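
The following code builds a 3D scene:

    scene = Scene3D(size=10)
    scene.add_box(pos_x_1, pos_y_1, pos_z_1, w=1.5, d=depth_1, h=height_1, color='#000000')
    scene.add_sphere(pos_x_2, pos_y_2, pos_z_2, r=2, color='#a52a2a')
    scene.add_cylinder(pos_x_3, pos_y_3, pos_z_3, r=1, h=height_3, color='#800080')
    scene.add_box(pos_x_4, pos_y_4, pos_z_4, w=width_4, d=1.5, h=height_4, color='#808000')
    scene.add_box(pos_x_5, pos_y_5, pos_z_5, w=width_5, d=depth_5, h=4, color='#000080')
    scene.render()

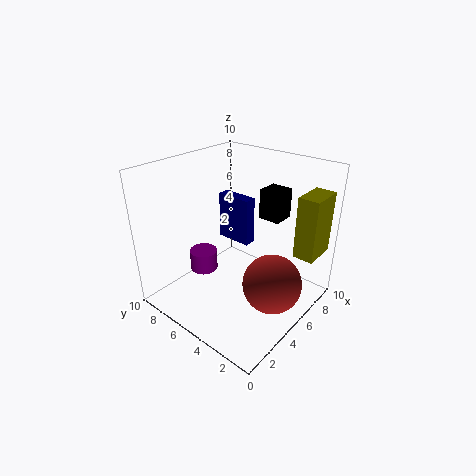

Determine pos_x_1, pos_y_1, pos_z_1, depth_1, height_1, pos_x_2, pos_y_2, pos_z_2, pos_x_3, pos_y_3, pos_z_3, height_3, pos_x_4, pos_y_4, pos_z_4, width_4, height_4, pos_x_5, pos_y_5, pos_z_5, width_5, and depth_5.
pos_x_1 = 6, pos_y_1 = 2.5, pos_z_1 = 6.5, depth_1 = 1.5, height_1 = 2, pos_x_2 = 5, pos_y_2 = 2, pos_z_2 = 2.5, pos_x_3 = 4, pos_y_3 = 7.5, pos_z_3 = 2, height_3 = 1.5, pos_x_4 = 7.5, pos_y_4 = 0.5, pos_z_4 = 3.5, width_4 = 2.5, height_4 = 4.5, pos_x_5 = 8.5, pos_y_5 = 7, pos_z_5 = 2, width_5 = 1, depth_5 = 3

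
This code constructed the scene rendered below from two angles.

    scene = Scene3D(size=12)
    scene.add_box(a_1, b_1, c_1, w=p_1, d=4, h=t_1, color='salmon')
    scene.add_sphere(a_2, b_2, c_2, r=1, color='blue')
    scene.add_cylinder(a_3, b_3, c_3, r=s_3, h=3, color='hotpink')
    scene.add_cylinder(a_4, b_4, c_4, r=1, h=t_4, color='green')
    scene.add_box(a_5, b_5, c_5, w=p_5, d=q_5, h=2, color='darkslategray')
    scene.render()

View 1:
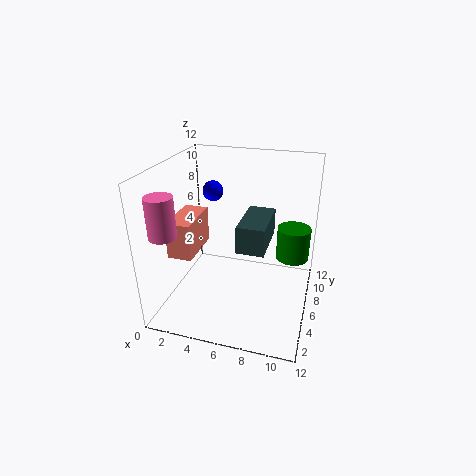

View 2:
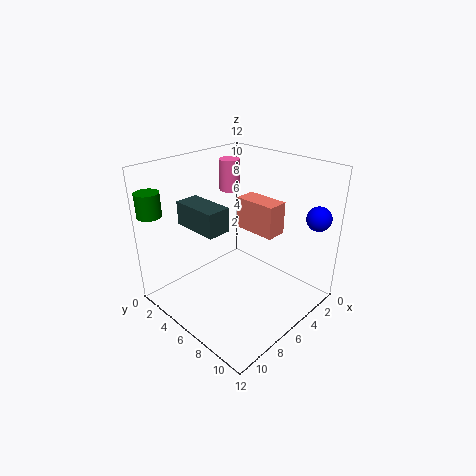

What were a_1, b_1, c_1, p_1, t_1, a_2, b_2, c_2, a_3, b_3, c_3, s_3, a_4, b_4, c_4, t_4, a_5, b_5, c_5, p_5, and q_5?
a_1 = 1; b_1 = 3; c_1 = 5; p_1 = 2; t_1 = 3; a_2 = 2; b_2 = 11; c_2 = 8; a_3 = 2; b_3 = 1; c_3 = 8; s_3 = 1; a_4 = 11; b_4 = 1; c_4 = 8; t_4 = 2; a_5 = 7; b_5 = 2; c_5 = 7; p_5 = 2; q_5 = 4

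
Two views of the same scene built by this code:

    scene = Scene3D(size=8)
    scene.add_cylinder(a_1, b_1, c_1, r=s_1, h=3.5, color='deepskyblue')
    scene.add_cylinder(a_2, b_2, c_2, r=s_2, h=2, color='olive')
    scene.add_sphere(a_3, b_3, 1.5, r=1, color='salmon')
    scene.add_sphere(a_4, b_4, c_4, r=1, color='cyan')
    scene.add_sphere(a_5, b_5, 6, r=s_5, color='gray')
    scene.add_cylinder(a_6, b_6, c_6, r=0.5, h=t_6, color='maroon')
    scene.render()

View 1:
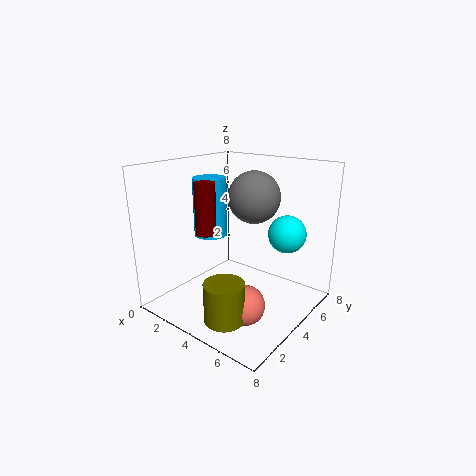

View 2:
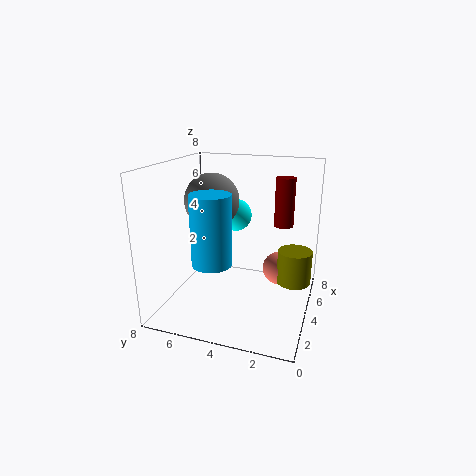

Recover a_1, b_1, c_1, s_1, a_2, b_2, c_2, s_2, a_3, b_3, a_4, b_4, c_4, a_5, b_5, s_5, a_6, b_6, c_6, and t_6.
a_1 = 1.5
b_1 = 4.5
c_1 = 3.5
s_1 = 1
a_2 = 5.5
b_2 = 1
c_2 = 1
s_2 = 1
a_3 = 6
b_3 = 2
a_4 = 6.5
b_4 = 5
c_4 = 4.5
a_5 = 4
b_5 = 5.5
s_5 = 1.5
a_6 = 4
b_6 = 1.5
c_6 = 5
t_6 = 2.5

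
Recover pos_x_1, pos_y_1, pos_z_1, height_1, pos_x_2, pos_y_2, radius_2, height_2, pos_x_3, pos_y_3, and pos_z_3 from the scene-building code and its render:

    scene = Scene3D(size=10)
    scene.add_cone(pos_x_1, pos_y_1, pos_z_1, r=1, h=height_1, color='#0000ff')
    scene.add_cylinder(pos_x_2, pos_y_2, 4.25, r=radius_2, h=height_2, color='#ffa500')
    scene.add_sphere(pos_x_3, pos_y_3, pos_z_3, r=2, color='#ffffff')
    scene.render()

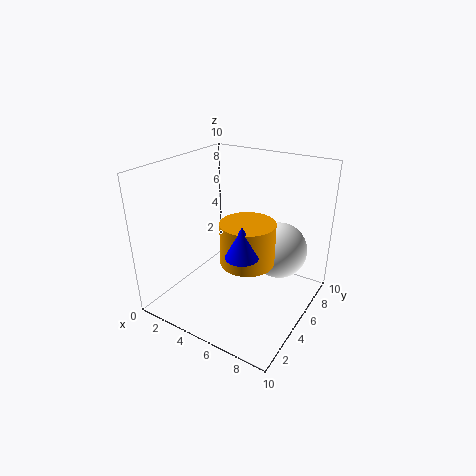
pos_x_1 = 7; pos_y_1 = 2.25; pos_z_1 = 5.5; height_1 = 2; pos_x_2 = 6.5; pos_y_2 = 3.75; radius_2 = 1.75; height_2 = 2.75; pos_x_3 = 7.25; pos_y_3 = 7; pos_z_3 = 3.75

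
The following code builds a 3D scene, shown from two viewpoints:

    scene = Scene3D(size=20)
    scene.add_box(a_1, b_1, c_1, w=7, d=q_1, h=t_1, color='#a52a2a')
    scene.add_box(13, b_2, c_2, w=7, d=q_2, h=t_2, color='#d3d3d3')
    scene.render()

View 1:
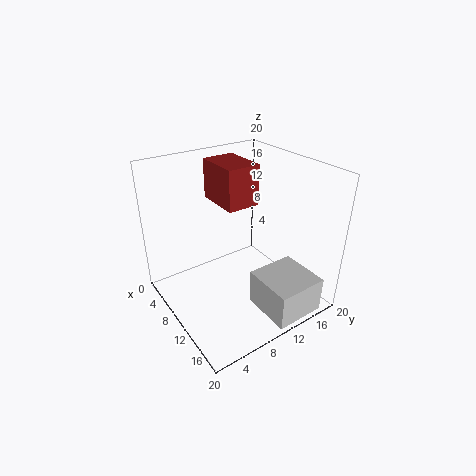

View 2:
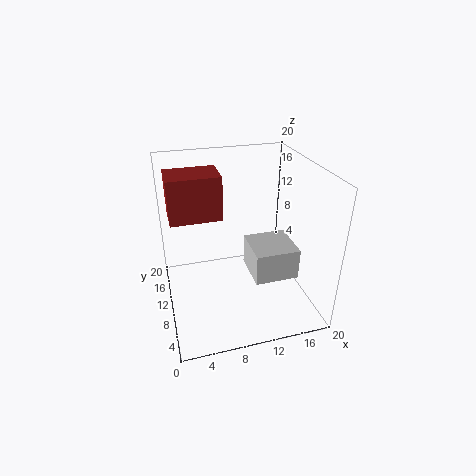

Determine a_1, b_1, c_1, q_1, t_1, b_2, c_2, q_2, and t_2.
a_1 = 1, b_1 = 10, c_1 = 13, q_1 = 5, t_1 = 6, b_2 = 10, c_2 = 1, q_2 = 7, t_2 = 5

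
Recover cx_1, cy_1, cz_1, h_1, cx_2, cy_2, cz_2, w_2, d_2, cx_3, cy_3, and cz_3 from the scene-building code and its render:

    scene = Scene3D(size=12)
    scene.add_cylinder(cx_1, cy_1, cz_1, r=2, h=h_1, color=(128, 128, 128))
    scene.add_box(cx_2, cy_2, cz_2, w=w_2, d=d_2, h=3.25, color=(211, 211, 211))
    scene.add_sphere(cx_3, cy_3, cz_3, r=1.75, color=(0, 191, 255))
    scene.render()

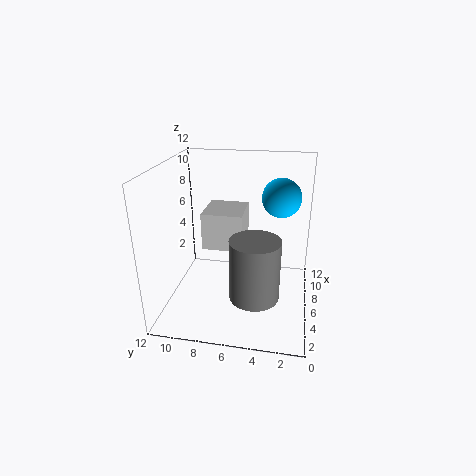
cx_1 = 3.75
cy_1 = 4.25
cz_1 = 2
h_1 = 5
cx_2 = 6.25
cy_2 = 5.75
cz_2 = 4.5
w_2 = 3.75
d_2 = 3.5
cx_3 = 9.5
cy_3 = 2.75
cz_3 = 8.5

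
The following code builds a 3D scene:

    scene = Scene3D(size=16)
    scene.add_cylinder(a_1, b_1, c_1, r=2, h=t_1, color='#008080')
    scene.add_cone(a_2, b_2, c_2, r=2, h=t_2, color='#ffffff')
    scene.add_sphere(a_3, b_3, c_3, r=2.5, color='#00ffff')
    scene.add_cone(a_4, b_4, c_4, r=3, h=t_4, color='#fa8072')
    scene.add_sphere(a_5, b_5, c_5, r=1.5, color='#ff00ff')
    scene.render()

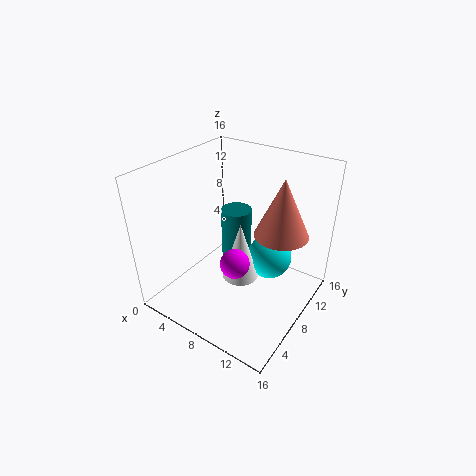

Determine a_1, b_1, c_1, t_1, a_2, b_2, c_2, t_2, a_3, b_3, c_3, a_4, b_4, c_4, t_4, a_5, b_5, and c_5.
a_1 = 4
b_1 = 13.5
c_1 = 1.5
t_1 = 6.5
a_2 = 9
b_2 = 7
c_2 = 4
t_2 = 6.5
a_3 = 11
b_3 = 10
c_3 = 5.5
a_4 = 12
b_4 = 10.5
c_4 = 8.5
t_4 = 6.5
a_5 = 10
b_5 = 4.5
c_5 = 7.5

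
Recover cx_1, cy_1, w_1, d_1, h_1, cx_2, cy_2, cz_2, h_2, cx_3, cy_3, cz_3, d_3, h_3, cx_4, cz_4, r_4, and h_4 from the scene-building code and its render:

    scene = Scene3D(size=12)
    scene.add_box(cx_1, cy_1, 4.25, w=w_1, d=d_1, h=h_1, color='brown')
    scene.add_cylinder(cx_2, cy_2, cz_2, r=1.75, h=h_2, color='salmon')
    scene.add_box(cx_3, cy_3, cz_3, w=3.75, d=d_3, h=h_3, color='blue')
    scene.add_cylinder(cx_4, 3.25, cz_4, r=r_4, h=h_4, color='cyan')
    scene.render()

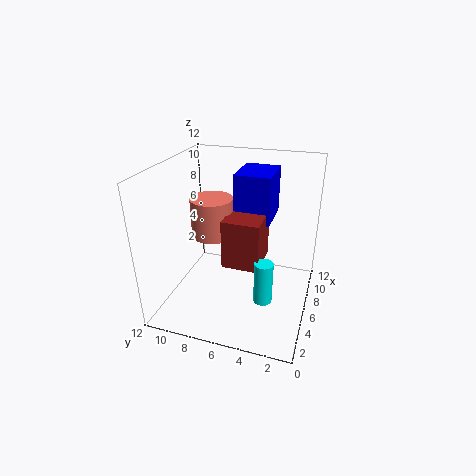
cx_1 = 4; cy_1 = 3.75; w_1 = 3.5; d_1 = 3; h_1 = 4; cx_2 = 6; cy_2 = 8.25; cz_2 = 6; h_2 = 3.25; cx_3 = 6.25; cy_3 = 3.5; cz_3 = 7.25; d_3 = 3; h_3 = 4; cx_4 = 4; cz_4 = 1.75; r_4 = 0.75; h_4 = 3.5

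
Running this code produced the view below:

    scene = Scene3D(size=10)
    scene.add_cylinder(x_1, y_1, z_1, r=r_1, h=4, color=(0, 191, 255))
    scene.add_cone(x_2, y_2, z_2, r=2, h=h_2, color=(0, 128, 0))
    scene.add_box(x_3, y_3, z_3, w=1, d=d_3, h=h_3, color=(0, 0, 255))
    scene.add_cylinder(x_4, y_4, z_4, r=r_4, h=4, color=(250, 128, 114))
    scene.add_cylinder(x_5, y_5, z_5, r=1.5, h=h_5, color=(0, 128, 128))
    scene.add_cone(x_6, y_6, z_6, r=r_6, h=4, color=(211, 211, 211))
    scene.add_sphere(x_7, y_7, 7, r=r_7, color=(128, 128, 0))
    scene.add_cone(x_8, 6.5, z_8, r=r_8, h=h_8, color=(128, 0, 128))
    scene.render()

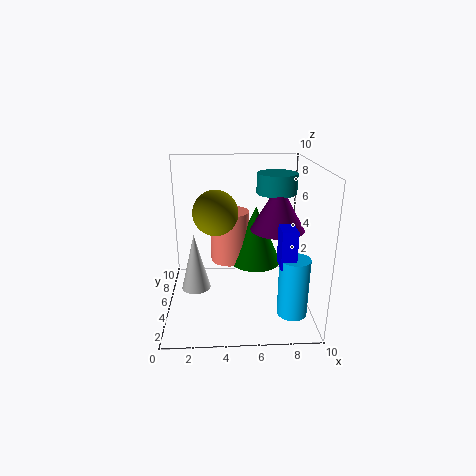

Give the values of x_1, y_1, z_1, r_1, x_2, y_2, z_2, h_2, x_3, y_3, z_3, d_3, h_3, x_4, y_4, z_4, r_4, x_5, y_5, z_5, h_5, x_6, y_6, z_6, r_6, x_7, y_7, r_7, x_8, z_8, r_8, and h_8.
x_1 = 8.5, y_1 = 2.5, z_1 = 0.5, r_1 = 1, x_2 = 6.5, y_2 = 7.5, z_2 = 2, h_2 = 4.5, x_3 = 7.5, y_3 = 2, z_3 = 4, d_3 = 1.5, h_3 = 2.5, x_4 = 4.5, y_4 = 8, z_4 = 2, r_4 = 1.5, x_5 = 8, y_5 = 7.5, z_5 = 7.5, h_5 = 1.5, x_6 = 2, y_6 = 4.5, z_6 = 1.5, r_6 = 1, x_7 = 3.5, y_7 = 4.5, r_7 = 1.5, x_8 = 8, z_8 = 5, r_8 = 2, h_8 = 3.5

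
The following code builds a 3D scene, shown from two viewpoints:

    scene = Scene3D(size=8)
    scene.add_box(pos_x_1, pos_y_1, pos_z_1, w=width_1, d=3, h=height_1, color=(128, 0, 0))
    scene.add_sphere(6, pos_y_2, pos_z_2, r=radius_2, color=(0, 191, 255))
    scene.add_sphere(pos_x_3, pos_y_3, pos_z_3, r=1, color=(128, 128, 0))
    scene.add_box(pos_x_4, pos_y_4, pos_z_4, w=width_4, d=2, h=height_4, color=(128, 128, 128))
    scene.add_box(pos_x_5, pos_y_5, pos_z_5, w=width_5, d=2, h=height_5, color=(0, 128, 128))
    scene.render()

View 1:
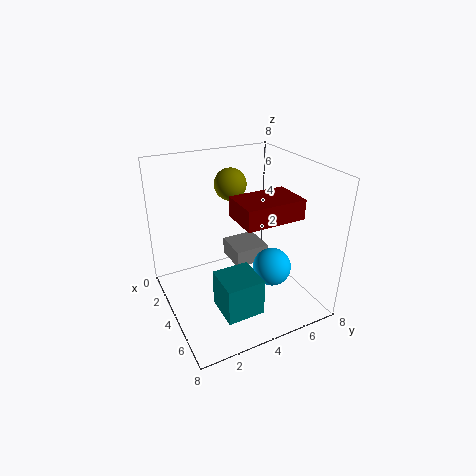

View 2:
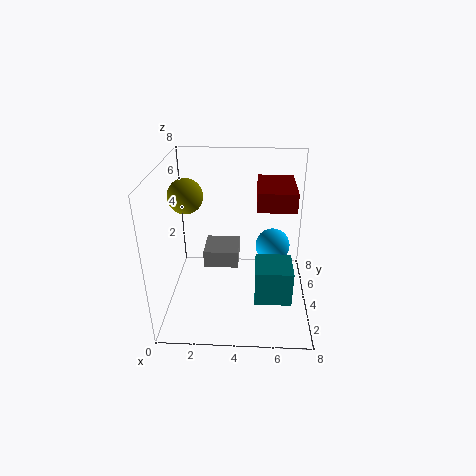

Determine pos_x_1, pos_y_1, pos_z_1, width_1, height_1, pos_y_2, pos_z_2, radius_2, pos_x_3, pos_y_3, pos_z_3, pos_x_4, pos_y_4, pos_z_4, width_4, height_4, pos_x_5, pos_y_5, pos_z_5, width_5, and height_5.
pos_x_1 = 5, pos_y_1 = 3, pos_z_1 = 6, width_1 = 2, height_1 = 1, pos_y_2 = 5, pos_z_2 = 3, radius_2 = 1, pos_x_3 = 1, pos_y_3 = 5, pos_z_3 = 6, pos_x_4 = 2, pos_y_4 = 4, pos_z_4 = 2, width_4 = 2, height_4 = 1, pos_x_5 = 5, pos_y_5 = 2, pos_z_5 = 1, width_5 = 2, height_5 = 2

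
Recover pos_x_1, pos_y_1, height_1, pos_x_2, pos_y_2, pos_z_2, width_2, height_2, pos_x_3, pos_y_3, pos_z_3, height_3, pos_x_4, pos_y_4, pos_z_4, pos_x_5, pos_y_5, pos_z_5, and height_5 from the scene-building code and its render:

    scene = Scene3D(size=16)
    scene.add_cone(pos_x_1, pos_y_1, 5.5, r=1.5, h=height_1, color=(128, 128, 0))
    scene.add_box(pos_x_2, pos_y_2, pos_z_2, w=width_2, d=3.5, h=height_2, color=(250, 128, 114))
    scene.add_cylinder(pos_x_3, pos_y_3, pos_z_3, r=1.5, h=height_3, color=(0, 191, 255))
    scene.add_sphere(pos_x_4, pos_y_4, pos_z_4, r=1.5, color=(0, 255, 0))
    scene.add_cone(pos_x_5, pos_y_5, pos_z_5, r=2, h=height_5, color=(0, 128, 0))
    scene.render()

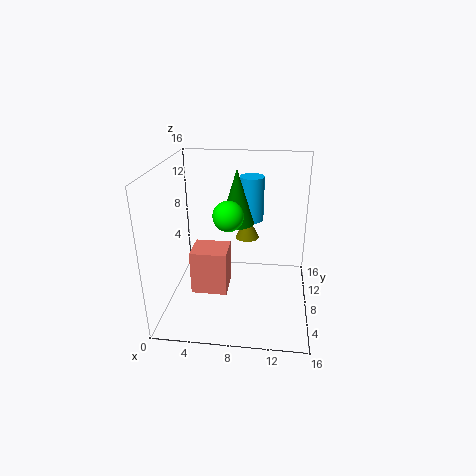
pos_x_1 = 8.5
pos_y_1 = 13.5
height_1 = 3
pos_x_2 = 3
pos_y_2 = 5.5
pos_z_2 = 2
width_2 = 4
height_2 = 5
pos_x_3 = 9
pos_y_3 = 13.5
pos_z_3 = 8
height_3 = 5.5
pos_x_4 = 7.5
pos_y_4 = 4.5
pos_z_4 = 12
pos_x_5 = 7.5
pos_y_5 = 11
pos_z_5 = 8.5
height_5 = 6.5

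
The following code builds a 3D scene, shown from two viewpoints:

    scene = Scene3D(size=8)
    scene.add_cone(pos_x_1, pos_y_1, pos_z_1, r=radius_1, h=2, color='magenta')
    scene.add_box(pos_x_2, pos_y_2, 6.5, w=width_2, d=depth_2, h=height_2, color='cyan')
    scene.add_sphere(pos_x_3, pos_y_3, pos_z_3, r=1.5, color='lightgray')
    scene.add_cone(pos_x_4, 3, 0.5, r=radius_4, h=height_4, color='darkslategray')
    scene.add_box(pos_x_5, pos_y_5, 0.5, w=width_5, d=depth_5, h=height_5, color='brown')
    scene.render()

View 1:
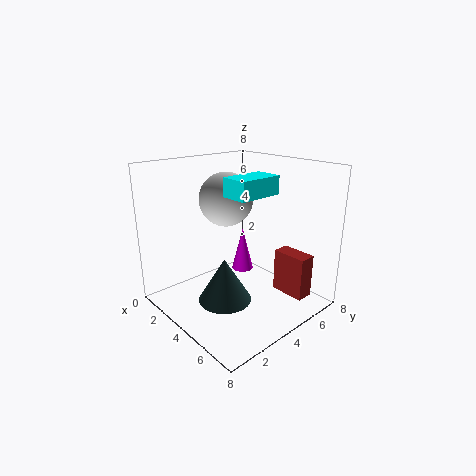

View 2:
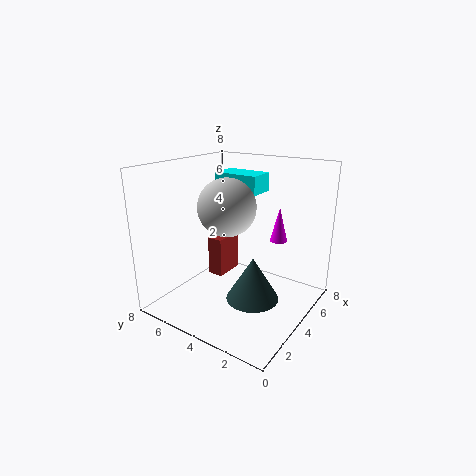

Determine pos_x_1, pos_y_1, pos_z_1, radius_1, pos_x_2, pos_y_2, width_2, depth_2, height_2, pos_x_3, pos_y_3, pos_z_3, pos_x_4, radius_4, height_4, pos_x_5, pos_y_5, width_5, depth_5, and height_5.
pos_x_1 = 6
pos_y_1 = 2.5
pos_z_1 = 3.5
radius_1 = 0.5
pos_x_2 = 4
pos_y_2 = 3
width_2 = 1.5
depth_2 = 2.5
height_2 = 1
pos_x_3 = 3
pos_y_3 = 4
pos_z_3 = 6
pos_x_4 = 4
radius_4 = 1.5
height_4 = 2.5
pos_x_5 = 5
pos_y_5 = 6
width_5 = 2
depth_5 = 1
height_5 = 2.5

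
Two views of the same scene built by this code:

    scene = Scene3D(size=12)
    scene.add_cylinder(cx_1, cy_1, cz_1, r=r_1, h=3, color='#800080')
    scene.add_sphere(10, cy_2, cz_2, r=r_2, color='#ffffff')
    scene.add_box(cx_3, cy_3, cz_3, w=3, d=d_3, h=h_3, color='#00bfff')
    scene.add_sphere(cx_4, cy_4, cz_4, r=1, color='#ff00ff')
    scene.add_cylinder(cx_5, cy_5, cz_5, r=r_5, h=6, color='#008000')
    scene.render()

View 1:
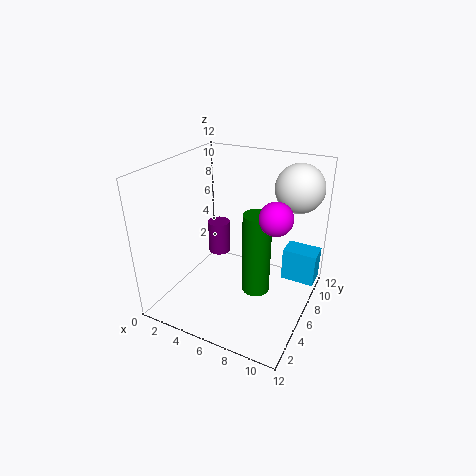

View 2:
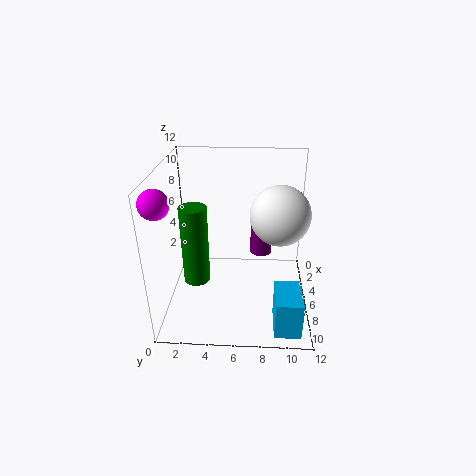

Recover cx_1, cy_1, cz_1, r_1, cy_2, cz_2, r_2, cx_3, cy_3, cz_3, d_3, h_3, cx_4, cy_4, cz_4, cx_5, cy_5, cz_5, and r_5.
cx_1 = 3; cy_1 = 8; cz_1 = 3; r_1 = 1; cy_2 = 9; cz_2 = 10; r_2 = 2; cx_3 = 9; cy_3 = 9; cz_3 = 1; d_3 = 2; h_3 = 3; cx_4 = 11; cy_4 = 1; cz_4 = 11; cx_5 = 9; cy_5 = 3; cz_5 = 4; r_5 = 1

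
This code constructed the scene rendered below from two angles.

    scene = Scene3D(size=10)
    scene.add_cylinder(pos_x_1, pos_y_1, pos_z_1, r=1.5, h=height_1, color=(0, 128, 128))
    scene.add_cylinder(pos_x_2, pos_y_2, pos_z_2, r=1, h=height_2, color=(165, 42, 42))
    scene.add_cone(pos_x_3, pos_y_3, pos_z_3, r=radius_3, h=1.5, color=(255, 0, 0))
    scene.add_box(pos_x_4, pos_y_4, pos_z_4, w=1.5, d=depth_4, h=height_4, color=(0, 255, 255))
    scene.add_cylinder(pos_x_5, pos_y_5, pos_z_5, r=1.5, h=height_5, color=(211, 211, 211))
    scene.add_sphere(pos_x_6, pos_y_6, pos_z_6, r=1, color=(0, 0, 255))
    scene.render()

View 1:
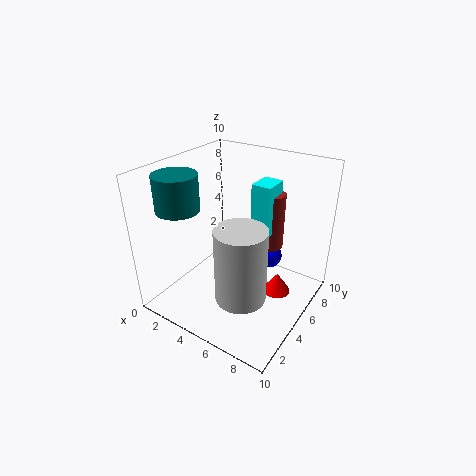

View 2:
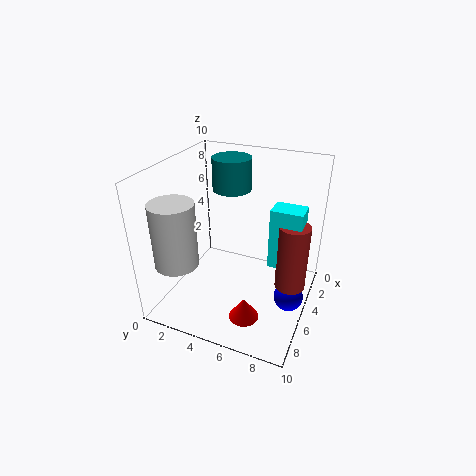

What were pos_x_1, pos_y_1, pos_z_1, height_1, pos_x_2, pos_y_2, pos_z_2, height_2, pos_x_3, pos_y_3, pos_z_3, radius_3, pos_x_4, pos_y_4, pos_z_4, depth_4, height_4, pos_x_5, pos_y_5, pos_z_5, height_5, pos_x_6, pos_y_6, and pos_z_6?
pos_x_1 = 1.5, pos_y_1 = 3, pos_z_1 = 7, height_1 = 2.5, pos_x_2 = 5.5, pos_y_2 = 9, pos_z_2 = 2.5, height_2 = 4.5, pos_x_3 = 7.5, pos_y_3 = 6.5, pos_z_3 = 0.5, radius_3 = 1, pos_x_4 = 4.5, pos_y_4 = 7.5, pos_z_4 = 4, depth_4 = 2, height_4 = 4, pos_x_5 = 7.5, pos_y_5 = 1.5, pos_z_5 = 3.5, height_5 = 4.5, pos_x_6 = 5.5, pos_y_6 = 9, pos_z_6 = 1.5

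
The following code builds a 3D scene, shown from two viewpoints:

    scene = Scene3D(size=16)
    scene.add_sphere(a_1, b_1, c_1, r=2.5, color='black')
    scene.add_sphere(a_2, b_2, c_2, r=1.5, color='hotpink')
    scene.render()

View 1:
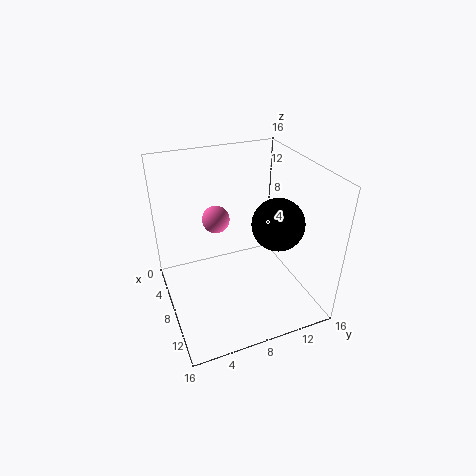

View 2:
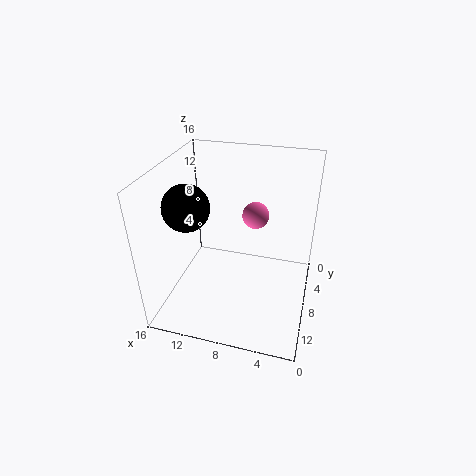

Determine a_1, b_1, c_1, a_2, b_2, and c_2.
a_1 = 13
b_1 = 10
c_1 = 12
a_2 = 6.5
b_2 = 6
c_2 = 10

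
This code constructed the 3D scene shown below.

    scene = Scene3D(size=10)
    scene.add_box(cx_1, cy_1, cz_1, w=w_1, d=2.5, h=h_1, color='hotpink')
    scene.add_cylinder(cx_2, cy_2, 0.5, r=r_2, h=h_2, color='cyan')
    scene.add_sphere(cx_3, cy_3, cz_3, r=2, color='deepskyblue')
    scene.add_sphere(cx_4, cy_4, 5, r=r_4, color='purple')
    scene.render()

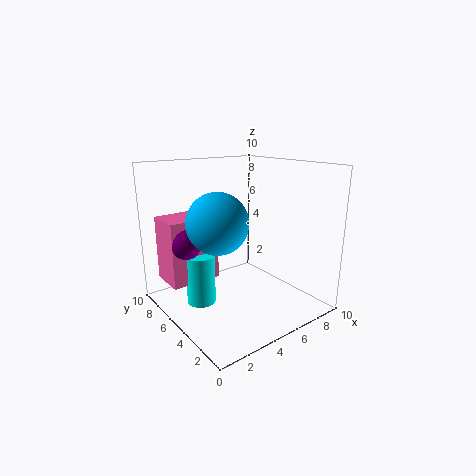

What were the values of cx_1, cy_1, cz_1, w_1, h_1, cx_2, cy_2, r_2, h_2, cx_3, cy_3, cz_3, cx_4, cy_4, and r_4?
cx_1 = 0.5; cy_1 = 6; cz_1 = 2; w_1 = 3.5; h_1 = 4.5; cx_2 = 2.5; cy_2 = 6; r_2 = 1; h_2 = 3.5; cx_3 = 3; cy_3 = 4.5; cz_3 = 6.5; cx_4 = 1.5; cy_4 = 6; r_4 = 1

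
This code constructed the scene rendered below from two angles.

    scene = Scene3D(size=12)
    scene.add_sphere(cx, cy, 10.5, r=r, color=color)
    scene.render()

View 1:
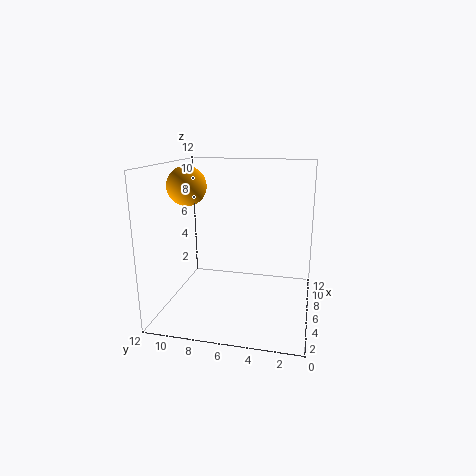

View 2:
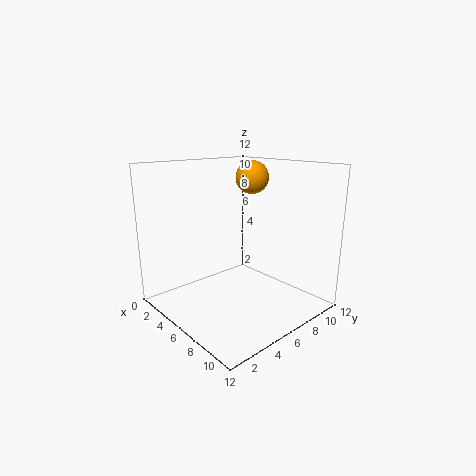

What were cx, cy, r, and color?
cx = 4; cy = 9.5; r = 1.5; color = 'orange'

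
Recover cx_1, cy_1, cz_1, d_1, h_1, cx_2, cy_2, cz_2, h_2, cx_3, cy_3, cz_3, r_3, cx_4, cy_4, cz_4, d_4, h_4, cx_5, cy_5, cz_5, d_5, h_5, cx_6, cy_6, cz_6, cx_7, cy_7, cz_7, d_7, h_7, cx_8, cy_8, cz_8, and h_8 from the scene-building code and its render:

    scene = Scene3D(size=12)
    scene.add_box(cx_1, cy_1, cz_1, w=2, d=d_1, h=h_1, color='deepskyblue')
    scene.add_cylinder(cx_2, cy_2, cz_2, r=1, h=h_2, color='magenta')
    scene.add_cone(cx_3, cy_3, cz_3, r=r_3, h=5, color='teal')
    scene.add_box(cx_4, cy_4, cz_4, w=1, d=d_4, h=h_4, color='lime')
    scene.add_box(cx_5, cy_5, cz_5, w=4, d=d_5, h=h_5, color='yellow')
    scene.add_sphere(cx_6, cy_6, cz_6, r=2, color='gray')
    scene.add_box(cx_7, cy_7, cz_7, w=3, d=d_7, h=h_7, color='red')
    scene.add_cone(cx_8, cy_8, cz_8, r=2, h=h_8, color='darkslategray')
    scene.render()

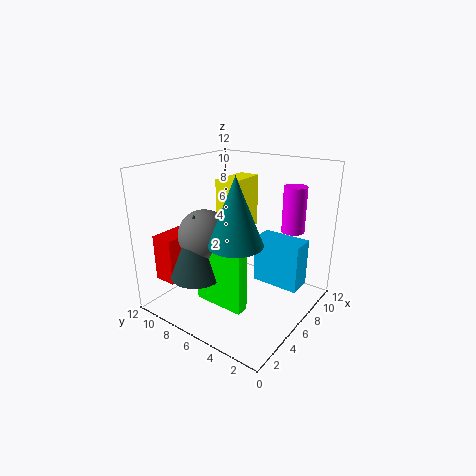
cx_1 = 7; cy_1 = 1; cz_1 = 2; d_1 = 4; h_1 = 4; cx_2 = 10; cy_2 = 3; cz_2 = 6; h_2 = 4; cx_3 = 3; cy_3 = 4; cz_3 = 7; r_3 = 2; cx_4 = 2; cy_4 = 3; cz_4 = 2; d_4 = 4; h_4 = 5; cx_5 = 8; cy_5 = 8; cz_5 = 5; d_5 = 2; h_5 = 5; cx_6 = 3; cy_6 = 7; cz_6 = 7; cx_7 = 2; cy_7 = 10; cz_7 = 2; d_7 = 2; h_7 = 4; cx_8 = 2; cy_8 = 7; cz_8 = 4; h_8 = 5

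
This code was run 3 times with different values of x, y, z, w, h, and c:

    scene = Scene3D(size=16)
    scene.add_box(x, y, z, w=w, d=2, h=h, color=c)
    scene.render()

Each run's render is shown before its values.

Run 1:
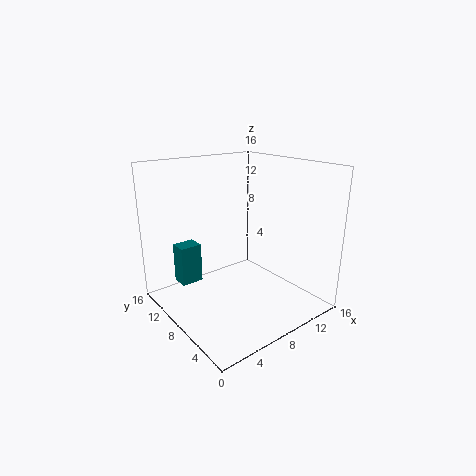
x = 2.5, y = 11, z = 2.5, w = 2.5, h = 4.5, c = 'teal'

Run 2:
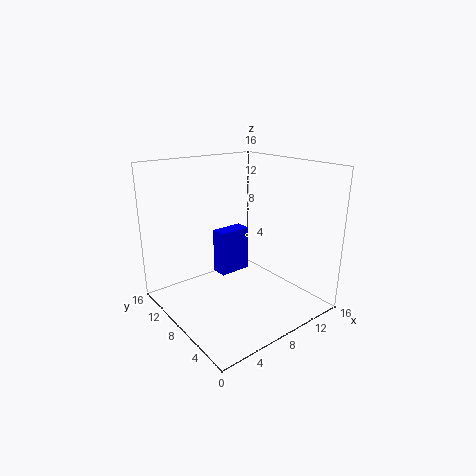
x = 8, y = 11, z = 2, w = 4, h = 5.5, c = 'blue'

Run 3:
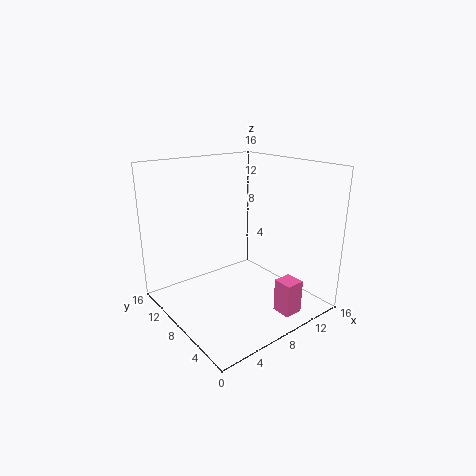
x = 8.5, y = 0.5, z = 1.5, w = 2, h = 3.5, c = 'hotpink'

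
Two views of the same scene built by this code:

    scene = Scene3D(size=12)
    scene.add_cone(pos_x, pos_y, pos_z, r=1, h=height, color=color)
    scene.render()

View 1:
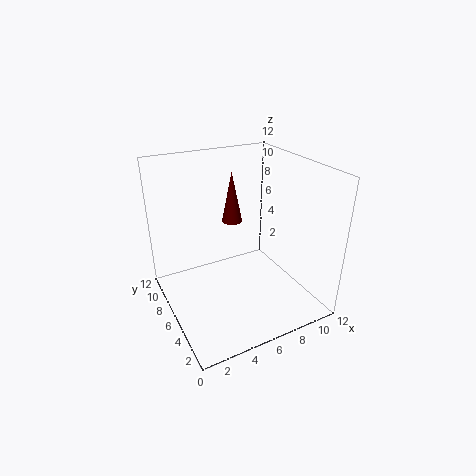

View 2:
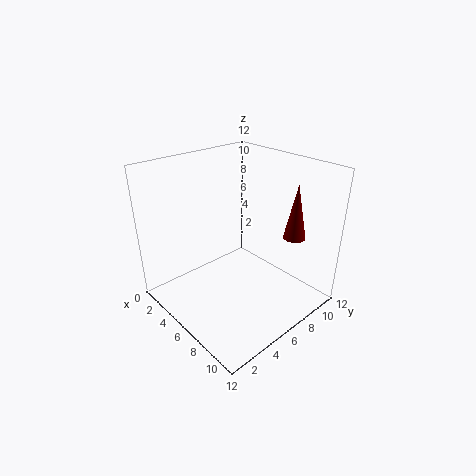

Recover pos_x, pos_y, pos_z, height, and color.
pos_x = 8; pos_y = 11; pos_z = 5; height = 5; color = 'maroon'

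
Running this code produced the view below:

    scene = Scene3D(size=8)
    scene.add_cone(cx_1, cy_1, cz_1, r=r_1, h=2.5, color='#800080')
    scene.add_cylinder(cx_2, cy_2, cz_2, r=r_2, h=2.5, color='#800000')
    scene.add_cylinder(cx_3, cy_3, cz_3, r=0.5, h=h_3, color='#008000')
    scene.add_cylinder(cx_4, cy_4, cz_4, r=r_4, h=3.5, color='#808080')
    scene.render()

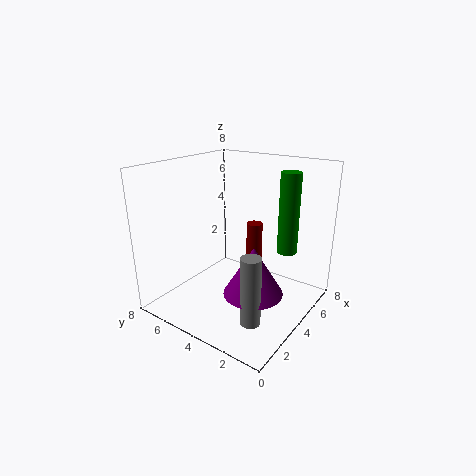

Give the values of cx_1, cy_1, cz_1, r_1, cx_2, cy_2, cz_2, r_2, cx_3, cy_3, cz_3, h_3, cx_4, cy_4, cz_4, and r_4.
cx_1 = 2.5; cy_1 = 2; cz_1 = 2; r_1 = 1.5; cx_2 = 6.5; cy_2 = 4.5; cz_2 = 1.5; r_2 = 0.5; cx_3 = 4; cy_3 = 1; cz_3 = 4; h_3 = 4; cx_4 = 1.5; cy_4 = 1.5; cz_4 = 1; r_4 = 0.5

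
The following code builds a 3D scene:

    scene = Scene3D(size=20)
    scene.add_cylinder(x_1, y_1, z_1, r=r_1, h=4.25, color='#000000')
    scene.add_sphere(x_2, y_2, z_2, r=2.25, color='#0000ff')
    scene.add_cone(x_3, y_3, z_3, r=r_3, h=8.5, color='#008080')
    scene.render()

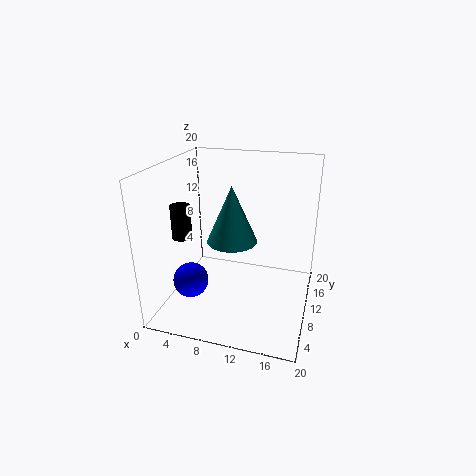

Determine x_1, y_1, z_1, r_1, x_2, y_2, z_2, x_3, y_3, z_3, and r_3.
x_1 = 4.25; y_1 = 4.75; z_1 = 11.75; r_1 = 1.25; x_2 = 5.5; y_2 = 3.75; z_2 = 6.25; x_3 = 8.25; y_3 = 12.75; z_3 = 8; r_3 = 3.75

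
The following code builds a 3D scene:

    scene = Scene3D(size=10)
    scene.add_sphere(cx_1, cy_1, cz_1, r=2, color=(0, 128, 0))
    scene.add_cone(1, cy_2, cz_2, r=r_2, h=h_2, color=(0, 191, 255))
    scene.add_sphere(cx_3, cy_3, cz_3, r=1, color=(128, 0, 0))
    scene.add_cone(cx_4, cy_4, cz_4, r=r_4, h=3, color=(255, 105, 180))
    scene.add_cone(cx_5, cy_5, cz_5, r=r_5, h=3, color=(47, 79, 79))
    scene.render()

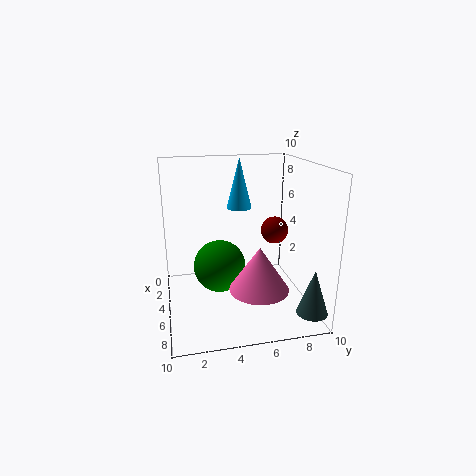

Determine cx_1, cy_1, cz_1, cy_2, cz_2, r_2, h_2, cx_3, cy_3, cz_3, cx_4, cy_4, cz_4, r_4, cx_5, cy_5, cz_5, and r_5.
cx_1 = 3; cy_1 = 4; cz_1 = 2; cy_2 = 6; cz_2 = 6; r_2 = 1; h_2 = 4; cx_3 = 4; cy_3 = 8; cz_3 = 5; cx_4 = 7; cy_4 = 6; cz_4 = 2; r_4 = 2; cx_5 = 9; cy_5 = 9; cz_5 = 1; r_5 = 1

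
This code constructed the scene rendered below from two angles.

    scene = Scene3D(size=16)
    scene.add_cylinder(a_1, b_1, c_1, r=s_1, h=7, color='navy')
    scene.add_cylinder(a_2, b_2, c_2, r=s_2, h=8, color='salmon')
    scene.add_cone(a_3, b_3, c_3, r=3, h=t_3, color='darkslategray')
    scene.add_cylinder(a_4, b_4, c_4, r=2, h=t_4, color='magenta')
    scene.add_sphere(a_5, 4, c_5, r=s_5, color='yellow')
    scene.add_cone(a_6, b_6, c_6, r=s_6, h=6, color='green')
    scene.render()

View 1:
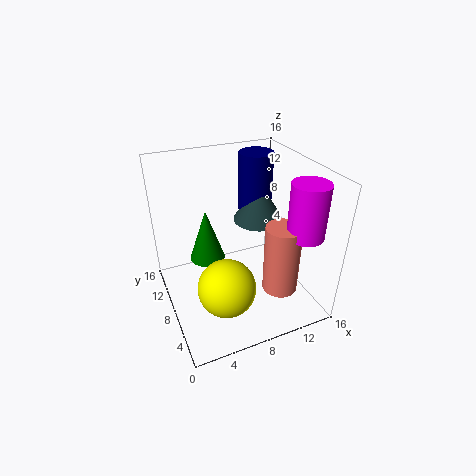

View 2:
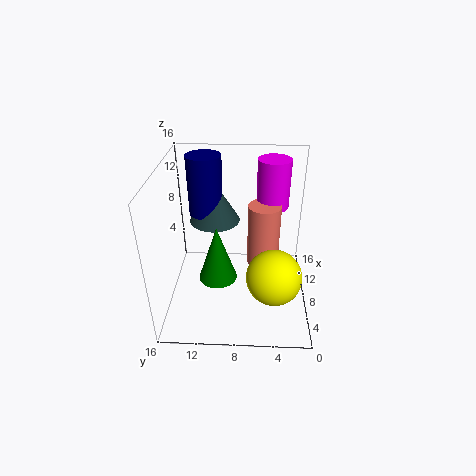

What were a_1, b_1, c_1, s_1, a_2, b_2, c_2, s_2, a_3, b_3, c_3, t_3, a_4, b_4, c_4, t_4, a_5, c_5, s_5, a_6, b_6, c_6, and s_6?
a_1 = 12; b_1 = 12; c_1 = 9; s_1 = 2; a_2 = 12; b_2 = 5; c_2 = 2; s_2 = 2; a_3 = 12; b_3 = 11; c_3 = 8; t_3 = 5; a_4 = 14; b_4 = 4; c_4 = 9; t_4 = 6; a_5 = 5; c_5 = 5; s_5 = 3; a_6 = 5; b_6 = 10; c_6 = 5; s_6 = 2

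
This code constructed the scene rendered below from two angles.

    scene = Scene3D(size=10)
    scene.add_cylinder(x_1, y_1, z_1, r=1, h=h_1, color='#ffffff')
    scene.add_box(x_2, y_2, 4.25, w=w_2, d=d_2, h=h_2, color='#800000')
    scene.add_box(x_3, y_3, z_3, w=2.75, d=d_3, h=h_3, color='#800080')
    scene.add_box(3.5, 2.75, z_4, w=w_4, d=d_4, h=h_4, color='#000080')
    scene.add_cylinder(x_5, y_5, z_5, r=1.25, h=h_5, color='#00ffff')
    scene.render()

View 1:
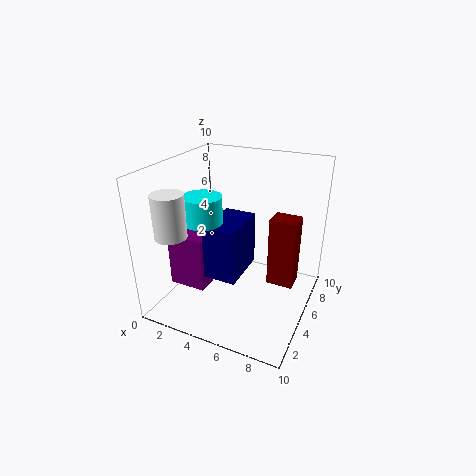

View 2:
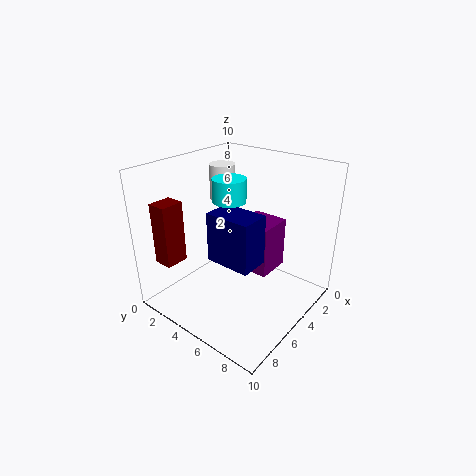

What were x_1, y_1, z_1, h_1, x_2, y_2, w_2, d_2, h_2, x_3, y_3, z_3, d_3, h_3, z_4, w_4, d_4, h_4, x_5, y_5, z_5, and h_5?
x_1 = 2.25, y_1 = 1.25, z_1 = 6.25, h_1 = 2.75, x_2 = 8.25, y_2 = 2, w_2 = 1.5, d_2 = 1.25, h_2 = 4, x_3 = 0.25, y_3 = 3.25, z_3 = 1, d_3 = 2.75, h_3 = 4, z_4 = 2.75, w_4 = 2.25, d_4 = 3.5, h_4 = 3.75, x_5 = 3.5, y_5 = 3, z_5 = 6.75, h_5 = 1.75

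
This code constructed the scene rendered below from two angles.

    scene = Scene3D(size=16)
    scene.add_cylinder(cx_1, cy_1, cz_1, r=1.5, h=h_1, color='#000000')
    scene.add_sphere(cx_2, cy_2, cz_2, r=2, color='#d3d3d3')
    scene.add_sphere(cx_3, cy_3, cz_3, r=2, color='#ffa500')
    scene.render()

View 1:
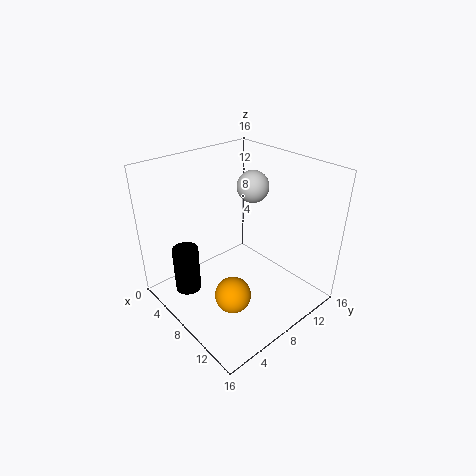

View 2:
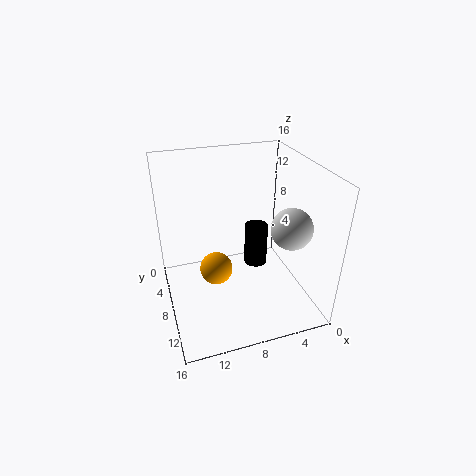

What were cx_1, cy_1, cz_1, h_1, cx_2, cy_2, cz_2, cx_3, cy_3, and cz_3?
cx_1 = 4
cy_1 = 3.5
cz_1 = 1
h_1 = 5.5
cx_2 = 4.5
cy_2 = 13.5
cz_2 = 11.5
cx_3 = 10
cy_3 = 5.5
cz_3 = 2.5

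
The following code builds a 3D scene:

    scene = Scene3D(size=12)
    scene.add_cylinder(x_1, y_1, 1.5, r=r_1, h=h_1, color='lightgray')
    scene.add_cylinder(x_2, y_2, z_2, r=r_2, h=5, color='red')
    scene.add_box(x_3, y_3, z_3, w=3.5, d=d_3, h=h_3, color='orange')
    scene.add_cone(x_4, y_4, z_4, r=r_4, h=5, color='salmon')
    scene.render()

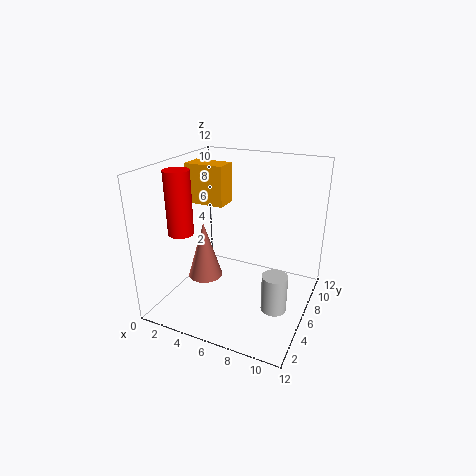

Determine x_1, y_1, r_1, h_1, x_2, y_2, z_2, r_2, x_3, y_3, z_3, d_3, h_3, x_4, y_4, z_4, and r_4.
x_1 = 10; y_1 = 4; r_1 = 1; h_1 = 3; x_2 = 2.5; y_2 = 3; z_2 = 7; r_2 = 1; x_3 = 0.5; y_3 = 7; z_3 = 8; d_3 = 2; h_3 = 3.5; x_4 = 3; y_4 = 5.5; z_4 = 2; r_4 = 1.5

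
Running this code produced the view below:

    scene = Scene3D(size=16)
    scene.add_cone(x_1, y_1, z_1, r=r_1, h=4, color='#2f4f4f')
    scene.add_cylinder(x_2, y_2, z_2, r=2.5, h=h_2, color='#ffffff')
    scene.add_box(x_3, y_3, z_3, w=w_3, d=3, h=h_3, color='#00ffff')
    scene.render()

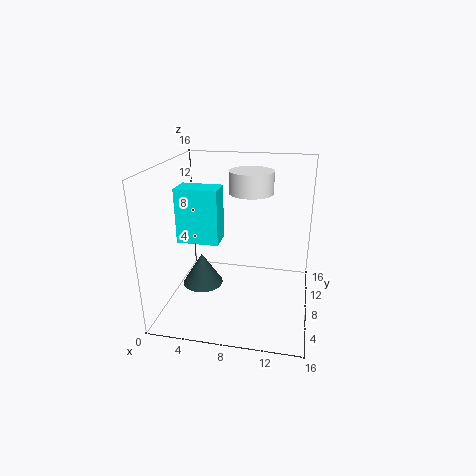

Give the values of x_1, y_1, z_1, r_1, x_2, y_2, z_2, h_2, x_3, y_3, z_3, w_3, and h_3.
x_1 = 3, y_1 = 10, z_1 = 0.5, r_1 = 2.5, x_2 = 9, y_2 = 10.5, z_2 = 12.5, h_2 = 2.5, x_3 = 0.5, y_3 = 8.5, z_3 = 6.5, w_3 = 5, h_3 = 6.5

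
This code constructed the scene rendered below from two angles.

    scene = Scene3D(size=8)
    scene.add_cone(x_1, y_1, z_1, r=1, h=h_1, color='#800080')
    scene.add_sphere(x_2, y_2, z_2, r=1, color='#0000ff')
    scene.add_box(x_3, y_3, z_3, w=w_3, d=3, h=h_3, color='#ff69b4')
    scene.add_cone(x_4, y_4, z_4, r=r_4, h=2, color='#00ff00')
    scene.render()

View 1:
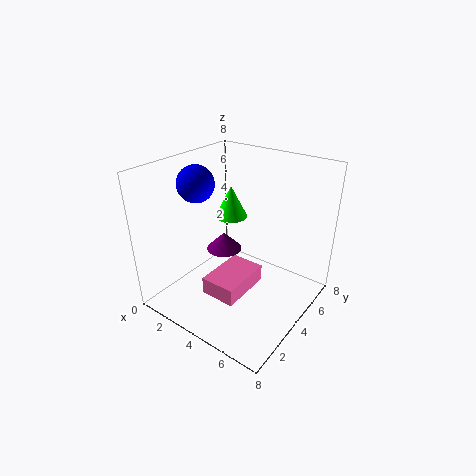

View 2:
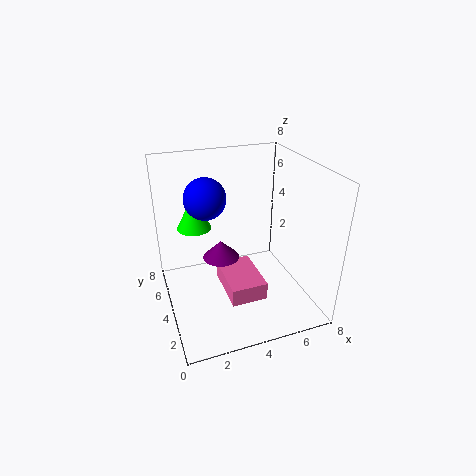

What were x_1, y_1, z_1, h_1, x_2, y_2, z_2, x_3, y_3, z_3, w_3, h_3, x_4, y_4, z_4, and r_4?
x_1 = 3
y_1 = 4
z_1 = 3
h_1 = 1
x_2 = 2
y_2 = 3
z_2 = 7
x_3 = 3
y_3 = 2
z_3 = 1
w_3 = 2
h_3 = 1
x_4 = 2
y_4 = 6
z_4 = 4
r_4 = 1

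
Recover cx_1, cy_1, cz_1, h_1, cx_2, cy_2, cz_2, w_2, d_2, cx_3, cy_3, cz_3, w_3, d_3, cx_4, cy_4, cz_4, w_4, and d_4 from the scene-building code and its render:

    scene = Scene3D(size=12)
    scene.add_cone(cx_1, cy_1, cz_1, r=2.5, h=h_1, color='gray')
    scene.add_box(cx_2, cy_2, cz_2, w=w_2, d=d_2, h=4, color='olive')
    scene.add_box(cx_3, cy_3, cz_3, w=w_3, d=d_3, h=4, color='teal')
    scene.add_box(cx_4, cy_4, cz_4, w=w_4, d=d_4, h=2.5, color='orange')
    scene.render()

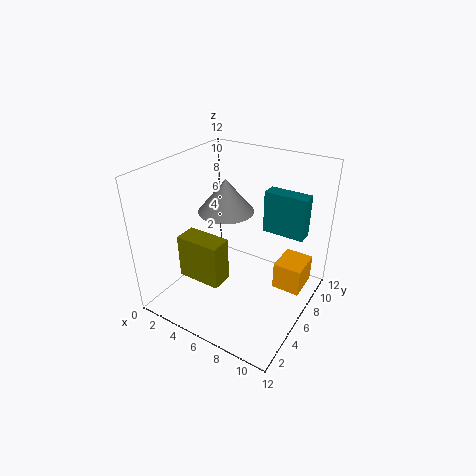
cx_1 = 3.5
cy_1 = 8
cz_1 = 7
h_1 = 3
cx_2 = 1
cy_2 = 4
cz_2 = 1.5
w_2 = 4
d_2 = 2
cx_3 = 6
cy_3 = 10.5
cz_3 = 4.5
w_3 = 4
d_3 = 1.5
cx_4 = 8.5
cy_4 = 8
cz_4 = 0.5
w_4 = 2.5
d_4 = 3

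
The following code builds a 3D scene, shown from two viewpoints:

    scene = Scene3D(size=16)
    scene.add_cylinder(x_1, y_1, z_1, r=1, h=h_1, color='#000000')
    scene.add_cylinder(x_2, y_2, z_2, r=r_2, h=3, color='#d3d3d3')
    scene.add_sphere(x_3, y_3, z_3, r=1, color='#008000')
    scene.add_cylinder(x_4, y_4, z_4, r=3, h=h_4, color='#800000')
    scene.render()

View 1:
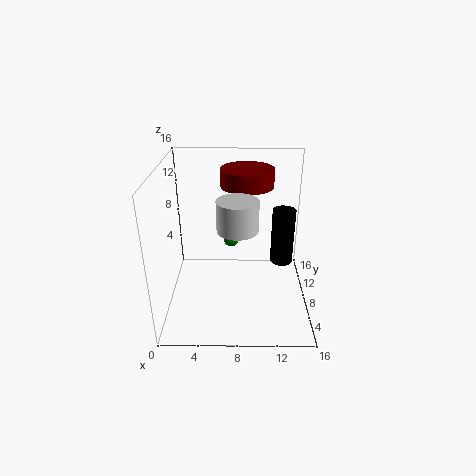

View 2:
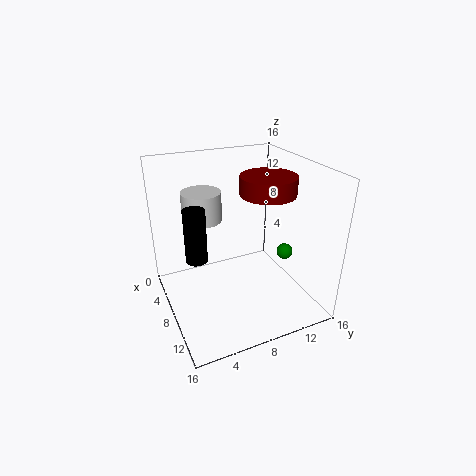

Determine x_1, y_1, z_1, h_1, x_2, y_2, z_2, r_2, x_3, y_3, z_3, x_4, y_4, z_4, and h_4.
x_1 = 12, y_1 = 2, z_1 = 9, h_1 = 5, x_2 = 8, y_2 = 4, z_2 = 11, r_2 = 2, x_3 = 7, y_3 = 15, z_3 = 4, x_4 = 9, y_4 = 11, z_4 = 13, h_4 = 2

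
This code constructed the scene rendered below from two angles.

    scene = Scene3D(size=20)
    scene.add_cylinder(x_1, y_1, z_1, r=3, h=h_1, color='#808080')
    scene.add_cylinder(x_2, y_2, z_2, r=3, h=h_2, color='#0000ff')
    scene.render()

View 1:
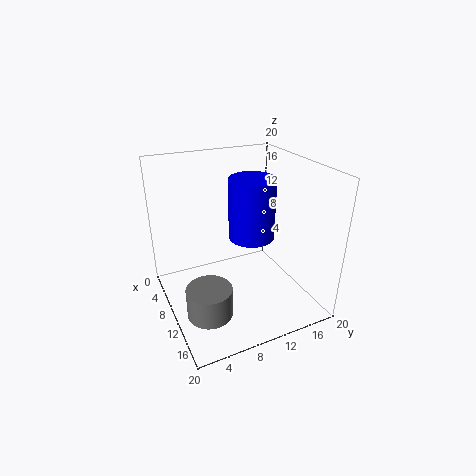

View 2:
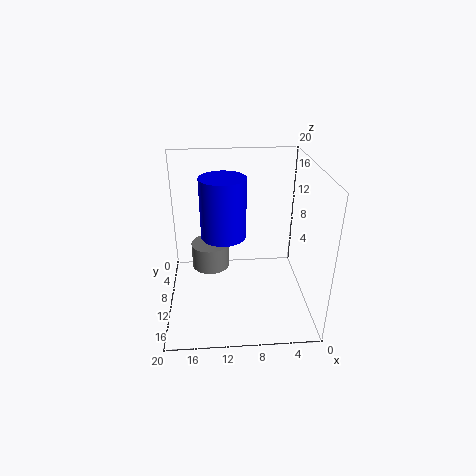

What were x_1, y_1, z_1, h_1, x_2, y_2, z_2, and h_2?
x_1 = 14; y_1 = 4; z_1 = 2; h_1 = 4; x_2 = 12; y_2 = 11; z_2 = 11; h_2 = 8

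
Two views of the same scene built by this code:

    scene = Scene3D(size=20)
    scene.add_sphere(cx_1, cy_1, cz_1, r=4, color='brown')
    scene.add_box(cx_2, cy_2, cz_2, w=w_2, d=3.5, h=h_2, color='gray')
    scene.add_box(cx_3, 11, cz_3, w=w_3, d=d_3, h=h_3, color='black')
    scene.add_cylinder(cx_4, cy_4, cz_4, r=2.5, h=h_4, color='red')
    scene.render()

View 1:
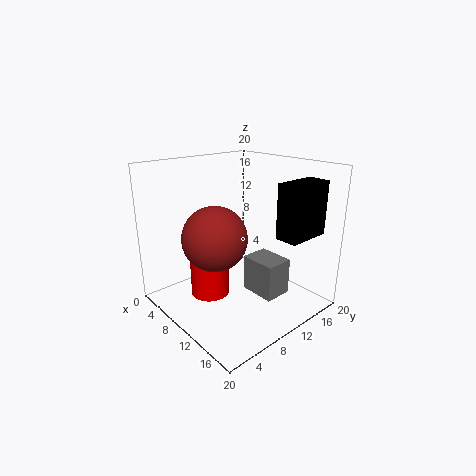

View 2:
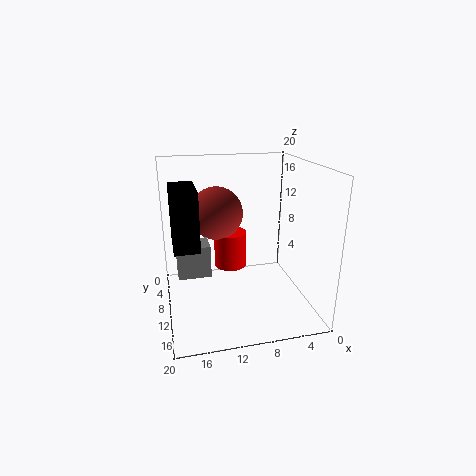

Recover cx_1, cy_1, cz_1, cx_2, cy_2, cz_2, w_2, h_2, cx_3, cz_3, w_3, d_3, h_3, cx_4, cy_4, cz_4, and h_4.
cx_1 = 12, cy_1 = 4.5, cz_1 = 12, cx_2 = 14, cy_2 = 7.5, cz_2 = 5, w_2 = 4.5, h_2 = 4.5, cx_3 = 16, cz_3 = 11.5, w_3 = 3, d_3 = 6, h_3 = 7, cx_4 = 10, cy_4 = 5, cz_4 = 3.5, h_4 = 5.5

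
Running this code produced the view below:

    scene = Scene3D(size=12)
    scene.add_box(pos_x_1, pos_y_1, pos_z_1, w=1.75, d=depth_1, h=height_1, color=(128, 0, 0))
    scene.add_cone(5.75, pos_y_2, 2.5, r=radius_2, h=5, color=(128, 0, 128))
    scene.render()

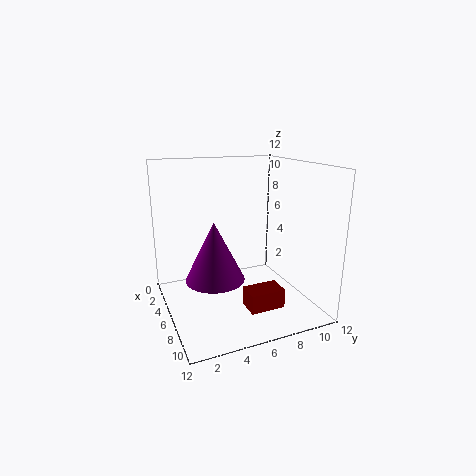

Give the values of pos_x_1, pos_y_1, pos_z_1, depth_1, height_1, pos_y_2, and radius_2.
pos_x_1 = 8.75, pos_y_1 = 5.25, pos_z_1 = 1.5, depth_1 = 2.75, height_1 = 1.5, pos_y_2 = 4, radius_2 = 2.5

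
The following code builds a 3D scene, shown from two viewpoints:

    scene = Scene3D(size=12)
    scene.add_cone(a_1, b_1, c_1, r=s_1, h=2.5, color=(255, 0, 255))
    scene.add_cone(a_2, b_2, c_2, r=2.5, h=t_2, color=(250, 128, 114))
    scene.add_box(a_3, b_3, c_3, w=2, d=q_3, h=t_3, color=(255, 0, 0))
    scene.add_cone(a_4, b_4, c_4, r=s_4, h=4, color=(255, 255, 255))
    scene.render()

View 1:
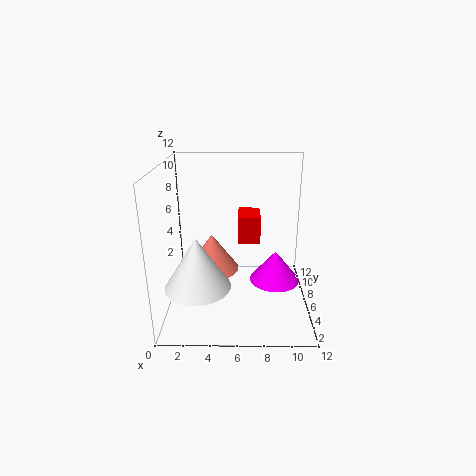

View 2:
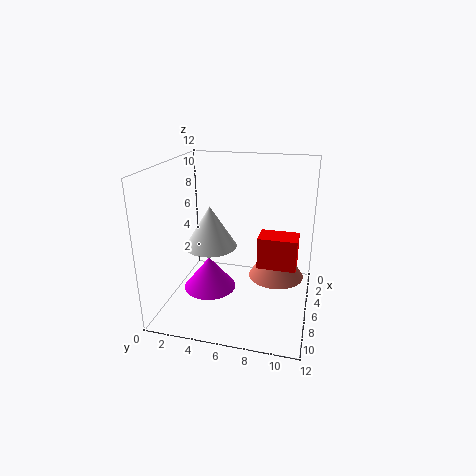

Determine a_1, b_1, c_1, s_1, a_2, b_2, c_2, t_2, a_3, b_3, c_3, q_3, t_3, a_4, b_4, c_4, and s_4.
a_1 = 9; b_1 = 4.5; c_1 = 3; s_1 = 2; a_2 = 3.5; b_2 = 9; c_2 = 1.5; t_2 = 3.5; a_3 = 6; b_3 = 8; c_3 = 4.5; q_3 = 3; t_3 = 2.5; a_4 = 3; b_4 = 2.5; c_4 = 3.5; s_4 = 2.5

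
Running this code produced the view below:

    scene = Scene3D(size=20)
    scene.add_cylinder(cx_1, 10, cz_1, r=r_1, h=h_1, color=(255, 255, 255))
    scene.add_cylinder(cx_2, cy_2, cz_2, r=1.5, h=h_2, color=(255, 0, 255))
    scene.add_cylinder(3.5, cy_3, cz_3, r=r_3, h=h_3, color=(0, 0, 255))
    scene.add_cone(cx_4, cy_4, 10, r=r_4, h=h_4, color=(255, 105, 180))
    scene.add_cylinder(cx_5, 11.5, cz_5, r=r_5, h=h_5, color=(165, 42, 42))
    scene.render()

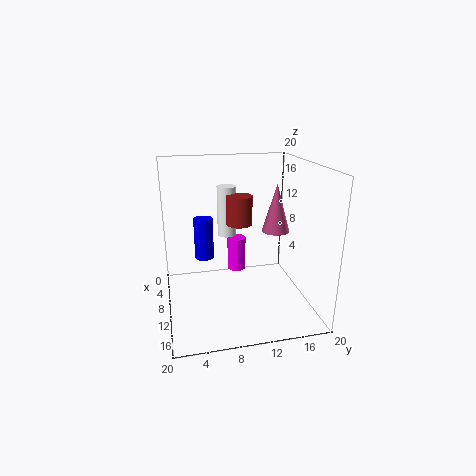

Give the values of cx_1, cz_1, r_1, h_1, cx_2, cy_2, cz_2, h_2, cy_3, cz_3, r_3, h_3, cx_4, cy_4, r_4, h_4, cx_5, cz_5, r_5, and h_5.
cx_1 = 2
cz_1 = 7.5
r_1 = 1.5
h_1 = 8
cx_2 = 2.5
cy_2 = 11.5
cz_2 = 1.5
h_2 = 5.5
cy_3 = 6
cz_3 = 4.5
r_3 = 1.5
h_3 = 6.5
cx_4 = 8.5
cy_4 = 16
r_4 = 2
h_4 = 7
cx_5 = 4.5
cz_5 = 10
r_5 = 2
h_5 = 4.5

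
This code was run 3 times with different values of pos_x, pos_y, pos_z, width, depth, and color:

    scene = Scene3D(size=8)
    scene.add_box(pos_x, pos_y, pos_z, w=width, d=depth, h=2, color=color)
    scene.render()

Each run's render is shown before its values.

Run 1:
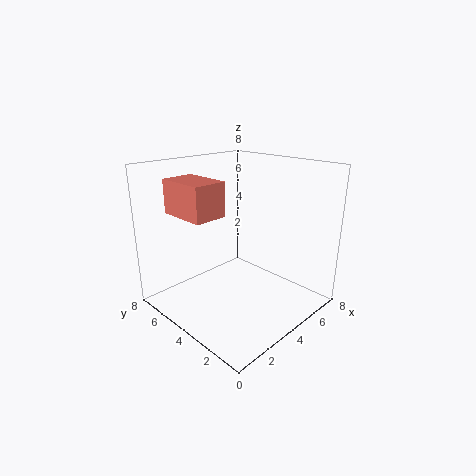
pos_x = 2
pos_y = 5
pos_z = 5
width = 2
depth = 3
color = 'salmon'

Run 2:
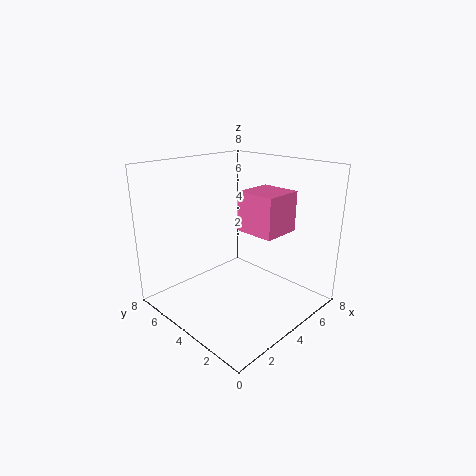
pos_x = 3
pos_y = 1
pos_z = 5
width = 2
depth = 2
color = 'hotpink'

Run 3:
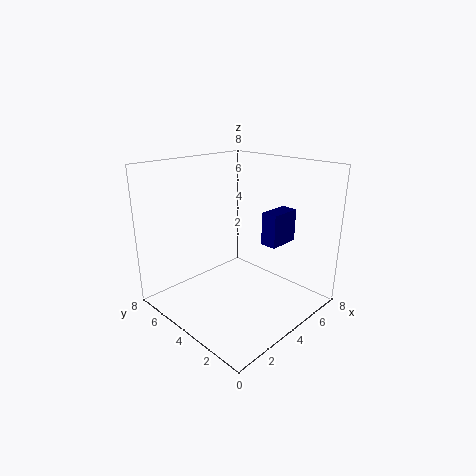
pos_x = 6
pos_y = 3
pos_z = 3
width = 2
depth = 1
color = 'navy'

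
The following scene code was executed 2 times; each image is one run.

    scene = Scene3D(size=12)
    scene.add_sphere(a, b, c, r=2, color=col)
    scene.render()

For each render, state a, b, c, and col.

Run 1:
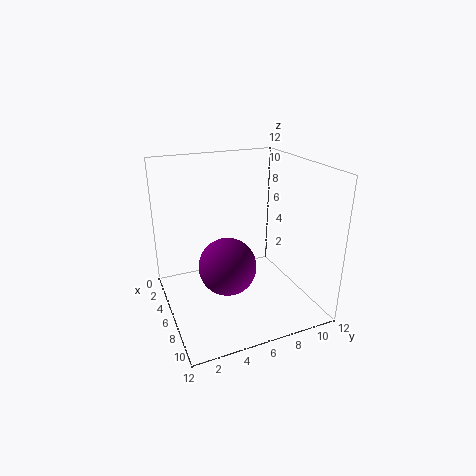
a = 10; b = 3.5; c = 6; col = 'purple'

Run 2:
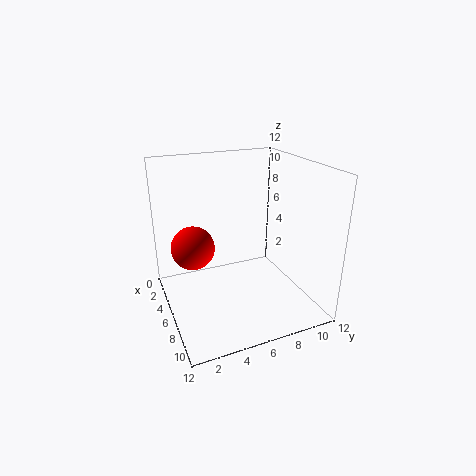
a = 2.5; b = 3; c = 4; col = 'red'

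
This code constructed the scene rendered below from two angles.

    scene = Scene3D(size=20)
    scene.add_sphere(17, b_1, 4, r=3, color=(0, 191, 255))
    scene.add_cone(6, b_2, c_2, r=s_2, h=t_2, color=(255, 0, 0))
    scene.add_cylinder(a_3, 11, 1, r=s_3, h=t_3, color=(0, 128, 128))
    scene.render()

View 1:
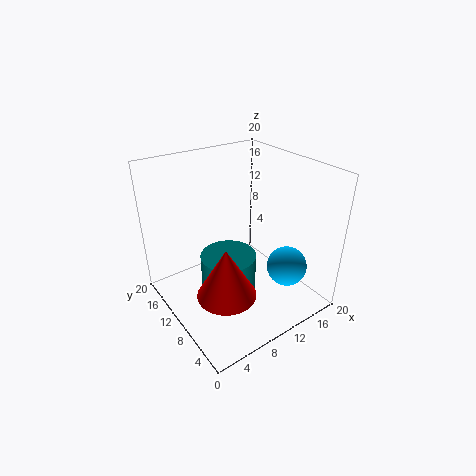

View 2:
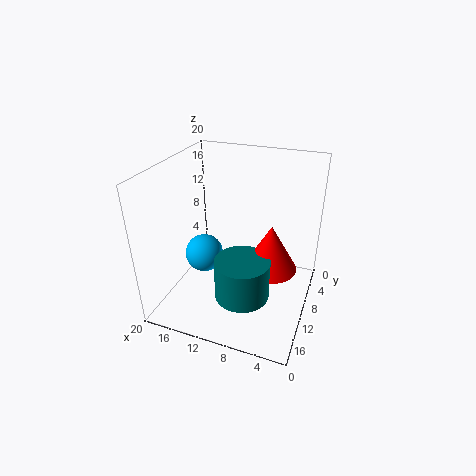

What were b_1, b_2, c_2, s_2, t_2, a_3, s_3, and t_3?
b_1 = 7, b_2 = 7, c_2 = 4, s_2 = 4, t_2 = 7, a_3 = 9, s_3 = 4, t_3 = 6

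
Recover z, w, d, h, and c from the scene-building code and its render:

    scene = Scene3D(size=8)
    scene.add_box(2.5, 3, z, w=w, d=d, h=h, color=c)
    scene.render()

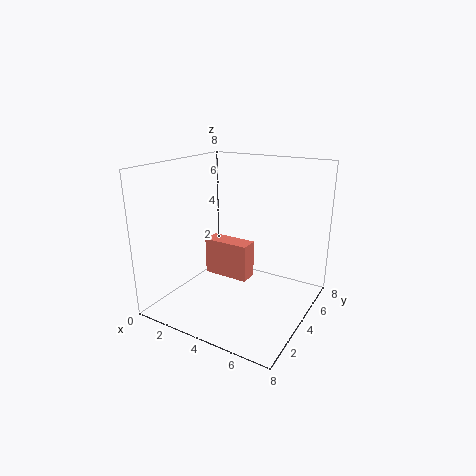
z = 2; w = 2.5; d = 1; h = 2; c = 'salmon'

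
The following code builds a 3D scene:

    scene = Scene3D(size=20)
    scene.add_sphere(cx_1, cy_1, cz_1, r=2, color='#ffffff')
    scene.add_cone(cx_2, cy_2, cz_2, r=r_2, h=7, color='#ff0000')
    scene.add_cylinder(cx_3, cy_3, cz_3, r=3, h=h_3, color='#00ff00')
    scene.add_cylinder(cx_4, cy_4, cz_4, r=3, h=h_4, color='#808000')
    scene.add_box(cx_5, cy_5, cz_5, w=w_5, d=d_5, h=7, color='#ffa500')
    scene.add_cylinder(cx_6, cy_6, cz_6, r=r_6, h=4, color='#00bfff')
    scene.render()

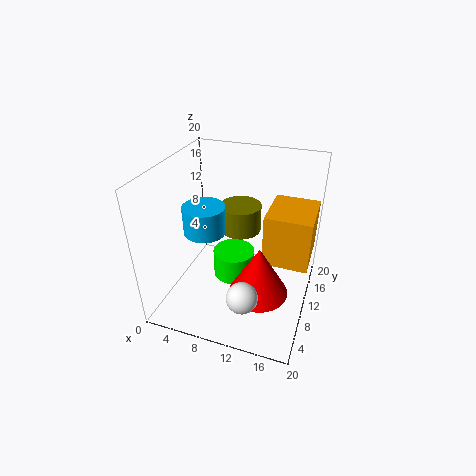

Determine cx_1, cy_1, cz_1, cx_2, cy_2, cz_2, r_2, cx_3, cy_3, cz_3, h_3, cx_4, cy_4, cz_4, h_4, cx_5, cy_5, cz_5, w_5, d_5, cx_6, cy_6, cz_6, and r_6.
cx_1 = 13
cy_1 = 3
cz_1 = 6
cx_2 = 14
cy_2 = 7
cz_2 = 4
r_2 = 4
cx_3 = 9
cy_3 = 11
cz_3 = 3
h_3 = 4
cx_4 = 9
cy_4 = 14
cz_4 = 9
h_4 = 4
cx_5 = 14
cy_5 = 8
cz_5 = 8
w_5 = 6
d_5 = 7
cx_6 = 5
cy_6 = 10
cz_6 = 10
r_6 = 3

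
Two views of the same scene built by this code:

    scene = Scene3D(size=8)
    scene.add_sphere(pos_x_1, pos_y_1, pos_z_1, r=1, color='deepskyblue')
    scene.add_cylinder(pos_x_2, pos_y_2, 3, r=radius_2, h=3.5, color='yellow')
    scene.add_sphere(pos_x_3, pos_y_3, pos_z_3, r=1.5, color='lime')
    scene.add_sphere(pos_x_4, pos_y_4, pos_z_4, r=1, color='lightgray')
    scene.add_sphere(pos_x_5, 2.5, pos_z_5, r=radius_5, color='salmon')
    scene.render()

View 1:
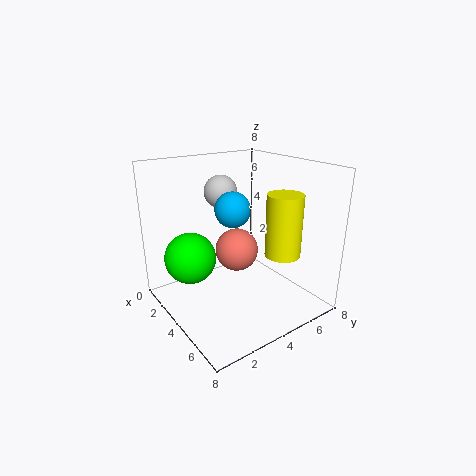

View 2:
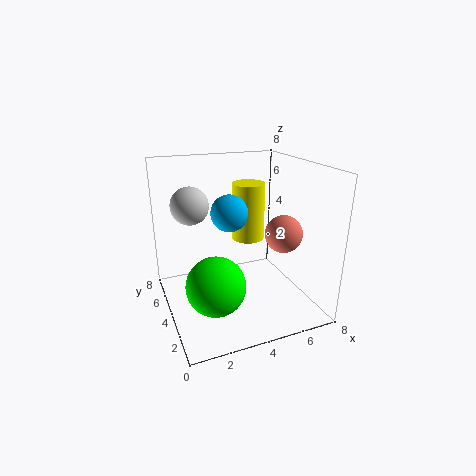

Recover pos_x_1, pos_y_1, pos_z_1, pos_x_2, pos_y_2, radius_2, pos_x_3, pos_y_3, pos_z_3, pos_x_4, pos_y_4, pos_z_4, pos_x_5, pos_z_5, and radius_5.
pos_x_1 = 3.5
pos_y_1 = 4
pos_z_1 = 5.5
pos_x_2 = 5.5
pos_y_2 = 6
radius_2 = 1
pos_x_3 = 2
pos_y_3 = 2
pos_z_3 = 2.5
pos_x_4 = 1.5
pos_y_4 = 4.5
pos_z_4 = 6
pos_x_5 = 6
pos_z_5 = 4.5
radius_5 = 1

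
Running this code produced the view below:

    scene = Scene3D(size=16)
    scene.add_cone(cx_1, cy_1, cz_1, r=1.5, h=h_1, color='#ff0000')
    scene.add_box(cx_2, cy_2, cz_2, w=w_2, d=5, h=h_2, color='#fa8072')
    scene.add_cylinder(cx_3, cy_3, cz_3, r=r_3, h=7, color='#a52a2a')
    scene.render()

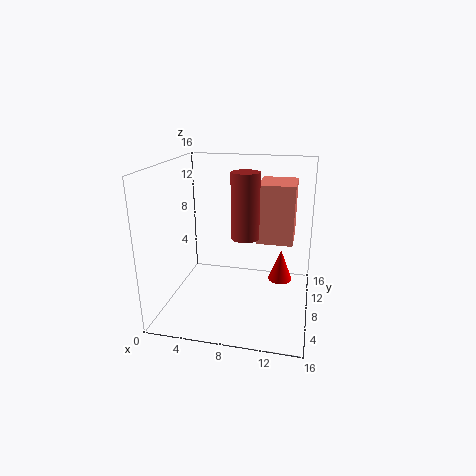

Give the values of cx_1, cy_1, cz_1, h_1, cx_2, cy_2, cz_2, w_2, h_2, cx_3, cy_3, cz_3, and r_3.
cx_1 = 12.5
cy_1 = 12.5
cz_1 = 1
h_1 = 4
cx_2 = 10
cy_2 = 8
cz_2 = 7.5
w_2 = 4
h_2 = 6.5
cx_3 = 9
cy_3 = 7
cz_3 = 8.5
r_3 = 1.5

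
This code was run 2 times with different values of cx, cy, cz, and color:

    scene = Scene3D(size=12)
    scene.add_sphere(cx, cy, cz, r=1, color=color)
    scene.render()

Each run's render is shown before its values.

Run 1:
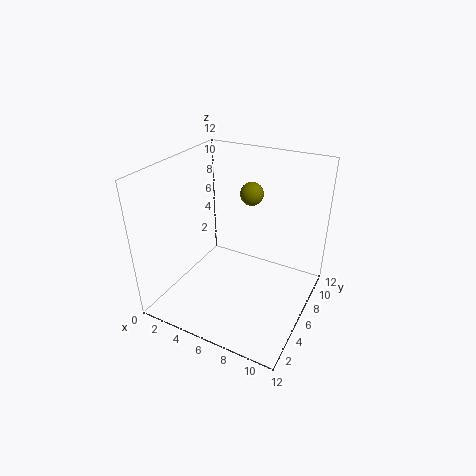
cx = 6, cy = 8.5, cz = 9, color = 'olive'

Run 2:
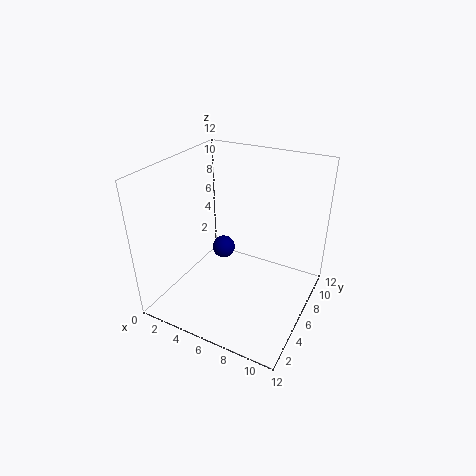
cx = 4, cy = 7, cz = 4, color = 'navy'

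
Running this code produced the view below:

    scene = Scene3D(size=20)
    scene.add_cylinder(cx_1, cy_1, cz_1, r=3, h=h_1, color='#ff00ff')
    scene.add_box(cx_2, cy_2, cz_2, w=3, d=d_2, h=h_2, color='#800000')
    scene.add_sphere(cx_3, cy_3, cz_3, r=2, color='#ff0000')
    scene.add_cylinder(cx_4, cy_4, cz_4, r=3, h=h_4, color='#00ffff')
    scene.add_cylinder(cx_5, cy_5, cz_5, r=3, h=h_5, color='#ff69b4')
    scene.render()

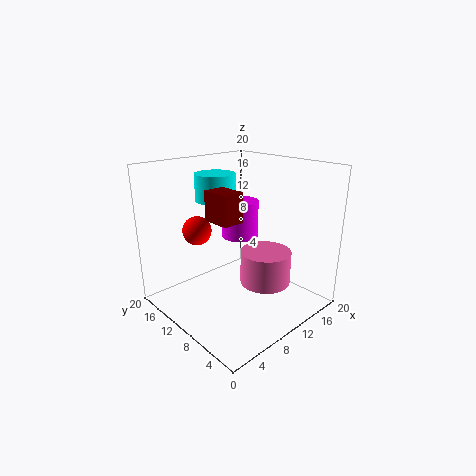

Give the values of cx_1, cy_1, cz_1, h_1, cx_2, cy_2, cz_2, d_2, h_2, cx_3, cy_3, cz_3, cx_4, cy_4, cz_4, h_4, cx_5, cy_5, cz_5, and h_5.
cx_1 = 16; cy_1 = 16; cz_1 = 7; h_1 = 6; cx_2 = 6; cy_2 = 8; cz_2 = 13; d_2 = 4; h_2 = 4; cx_3 = 6; cy_3 = 14; cz_3 = 11; cx_4 = 11; cy_4 = 16; cz_4 = 14; h_4 = 4; cx_5 = 8; cy_5 = 3; cz_5 = 7; h_5 = 4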